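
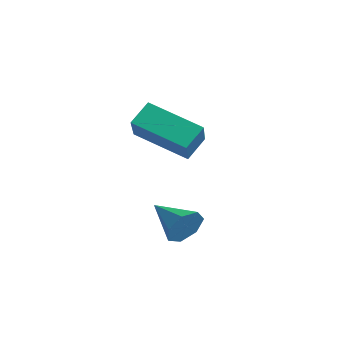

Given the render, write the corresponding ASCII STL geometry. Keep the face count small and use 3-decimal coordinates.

solid 
facet normal 0.922 0.200 -0.332
outer loop
vertex 0.01 0.357 0.249
vertex -0.287 0.659 -0.394
vertex -0.124 1.011 0.27
endloop
endfacet
facet normal -0.065 -0.045 0.997
outer loop
vertex 0.01 0.357 0.249
vertex -0.124 1.011 0.27
vertex -1.753 0.341 0.134
endloop
endfacet
facet normal 0.922 0.200 -0.332
outer loop
vertex -0.124 1.011 0.27
vertex -0.287 0.659 -0.394
vertex -0.381 1.4 -0.208
endloop
endfacet
facet normal -0.322 0.642 0.696
outer loop
vertex -0.124 1.011 0.27
vertex -0.381 1.4 -0.208
vertex -1.753 0.341 0.134
endloop
endfacet
facet normal 0.922 0.200 -0.332
outer loop
vertex -0.381 1.4 -0.208
vertex -0.287 0.659 -0.394
vertex -0.567 1.231 -0.827
endloop
endfacet
facet normal -0.615 0.788 -0.030
outer loop
vertex -0.381 1.4 -0.208
vertex -0.567 1.231 -0.827
vertex -1.753 0.341 0.134
endloop
endfacet
facet normal 0.922 0.199 -0.333
outer loop
vertex -0.567 1.231 -0.827
vertex -0.287 0.659 -0.394
vertex -0.543 0.631 -1.12
endloop
endfacet
facet normal -0.722 0.280 -0.632
outer loop
vertex -0.567 1.231 -0.827
vertex -0.543 0.631 -1.12
vertex -1.753 0.341 0.134
endloop
endfacet
facet normal 0.922 0.200 -0.333
outer loop
vertex -0.543 0.631 -1.12
vertex -0.287 0.659 -0.394
vertex -0.326 0.052 -0.867
endloop
endfacet
facet normal -0.563 -0.499 -0.659
outer loop
vertex -0.543 0.631 -1.12
vertex -0.326 0.052 -0.867
vertex -1.753 0.341 0.134
endloop
endfacet
facet normal 0.922 0.200 -0.332
outer loop
vertex -0.326 0.052 -0.867
vertex -0.287 0.659 -0.394
vertex -0.08 -0.07 -0.258
endloop
endfacet
facet normal -0.257 -0.962 -0.089
outer loop
vertex -0.326 0.052 -0.867
vertex -0.08 -0.07 -0.258
vertex -1.753 0.341 0.134
endloop
endfacet
facet normal 0.922 0.200 -0.332
outer loop
vertex -0.08 -0.07 -0.258
vertex -0.287 0.659 -0.394
vertex 0.01 0.357 0.249
endloop
endfacet
facet normal -0.035 -0.761 0.647
outer loop
vertex -0.08 -0.07 -0.258
vertex 0.01 0.357 0.249
vertex -1.753 0.341 0.134
endloop
endfacet
facet normal -0.722 -0.559 0.407
outer loop
vertex -2.62 -0.029 3.61
vertex -2.785 0.712 4.335
vertex -3.725 0.683 2.63
endloop
endfacet
facet normal 0.157 -0.706 -0.690
outer loop
vertex -2.195 1.868 1.765
vertex -2.62 -0.029 3.61
vertex -3.725 0.683 2.63
endloop
endfacet
facet normal -0.722 -0.559 0.408
outer loop
vertex -3.725 0.683 2.63
vertex -2.785 0.712 4.335
vertex -3.89 1.424 3.354
endloop
endfacet
facet normal -0.674 0.434 -0.598
outer loop
vertex -3.89 1.424 3.354
vertex -2.195 1.868 1.765
vertex -3.725 0.683 2.63
endloop
endfacet
facet normal 0.674 -0.434 0.597
outer loop
vertex -2.62 -0.029 3.61
vertex -1.255 1.897 3.47
vertex -2.785 0.712 4.335
endloop
endfacet
facet normal 0.157 -0.706 -0.690
outer loop
vertex -1.09 1.156 2.746
vertex -2.62 -0.029 3.61
vertex -2.195 1.868 1.765
endloop
endfacet
facet normal 0.674 -0.434 0.598
outer loop
vertex -1.09 1.156 2.746
vertex -1.255 1.897 3.47
vertex -2.62 -0.029 3.61
endloop
endfacet
facet normal -0.157 0.707 0.690
outer loop
vertex -2.785 0.712 4.335
vertex -1.255 1.897 3.47
vertex -3.89 1.424 3.354
endloop
endfacet
facet normal -0.674 0.435 -0.597
outer loop
vertex -2.36 2.609 2.49
vertex -2.195 1.868 1.765
vertex -3.89 1.424 3.354
endloop
endfacet
facet normal -0.157 0.706 0.690
outer loop
vertex -3.89 1.424 3.354
vertex -1.255 1.897 3.47
vertex -2.36 2.609 2.49
endloop
endfacet
facet normal 0.722 0.559 -0.407
outer loop
vertex -2.36 2.609 2.49
vertex -1.09 1.156 2.746
vertex -2.195 1.868 1.765
endloop
endfacet
facet normal 0.722 0.559 -0.408
outer loop
vertex -1.255 1.897 3.47
vertex -1.09 1.156 2.746
vertex -2.36 2.609 2.49
endloop
endfacet

endsolid


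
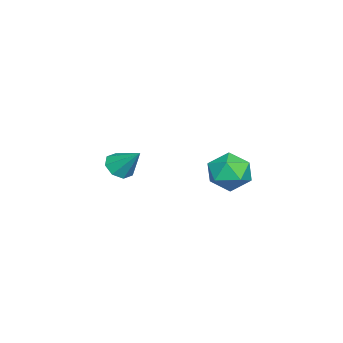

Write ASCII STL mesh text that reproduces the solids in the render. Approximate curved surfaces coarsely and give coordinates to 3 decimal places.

solid 
facet normal 0.099 -0.434 0.895
outer loop
vertex -0.559 1.479 0.746
vertex -1.589 1.334 0.79
vertex -0.978 0.604 0.368
endloop
endfacet
facet normal 0.681 -0.540 0.495
outer loop
vertex -0.559 1.479 0.746
vertex -0.978 0.604 0.368
vertex -0.217 1.084 -0.155
endloop
endfacet
facet normal 0.944 0.098 0.315
outer loop
vertex -0.559 1.479 0.746
vertex -0.217 1.084 -0.155
vertex -0.357 2.111 -0.056
endloop
endfacet
facet normal 0.525 0.600 0.605
outer loop
vertex -0.559 1.479 0.746
vertex -0.357 2.111 -0.056
vertex -1.205 2.265 0.527
endloop
endfacet
facet normal 0.003 0.271 0.963
outer loop
vertex -0.559 1.479 0.746
vertex -1.205 2.265 0.527
vertex -1.589 1.334 0.79
endloop
endfacet
facet normal 0.479 -0.872 -0.103
outer loop
vertex -0.217 1.084 -0.155
vertex -0.978 0.604 0.368
vertex -1.035 0.695 -0.667
endloop
endfacet
facet normal -0.461 -0.701 0.544
outer loop
vertex -0.978 0.604 0.368
vertex -1.589 1.334 0.79
vertex -1.883 0.849 -0.084
endloop
endfacet
facet normal -0.617 0.439 0.653
outer loop
vertex -1.589 1.334 0.79
vertex -1.205 2.265 0.527
vertex -2.023 1.876 0.015
endloop
endfacet
facet normal 0.227 0.971 0.073
outer loop
vertex -1.205 2.265 0.527
vertex -0.357 2.111 -0.056
vertex -1.262 2.356 -0.508
endloop
endfacet
facet normal 0.905 0.161 -0.394
outer loop
vertex -0.357 2.111 -0.056
vertex -0.217 1.084 -0.155
vertex -0.651 1.626 -0.93
endloop
endfacet
facet normal -0.525 -0.600 -0.605
outer loop
vertex -1.681 1.481 -0.886
vertex -1.035 0.695 -0.667
vertex -1.883 0.849 -0.084
endloop
endfacet
facet normal -0.944 -0.098 -0.315
outer loop
vertex -1.681 1.481 -0.886
vertex -1.883 0.849 -0.084
vertex -2.023 1.876 0.015
endloop
endfacet
facet normal -0.681 0.540 -0.495
outer loop
vertex -1.681 1.481 -0.886
vertex -2.023 1.876 0.015
vertex -1.262 2.356 -0.508
endloop
endfacet
facet normal -0.099 0.434 -0.895
outer loop
vertex -1.681 1.481 -0.886
vertex -1.262 2.356 -0.508
vertex -0.651 1.626 -0.93
endloop
endfacet
facet normal -0.003 -0.271 -0.963
outer loop
vertex -1.681 1.481 -0.886
vertex -0.651 1.626 -0.93
vertex -1.035 0.695 -0.667
endloop
endfacet
facet normal -0.227 -0.971 -0.073
outer loop
vertex -1.883 0.849 -0.084
vertex -1.035 0.695 -0.667
vertex -0.978 0.604 0.368
endloop
endfacet
facet normal -0.905 -0.161 0.394
outer loop
vertex -2.023 1.876 0.015
vertex -1.883 0.849 -0.084
vertex -1.589 1.334 0.79
endloop
endfacet
facet normal -0.479 0.872 0.103
outer loop
vertex -1.262 2.356 -0.508
vertex -2.023 1.876 0.015
vertex -1.205 2.265 0.527
endloop
endfacet
facet normal 0.461 0.701 -0.544
outer loop
vertex -0.651 1.626 -0.93
vertex -1.262 2.356 -0.508
vertex -0.357 2.111 -0.056
endloop
endfacet
facet normal 0.617 -0.439 -0.653
outer loop
vertex -1.035 0.695 -0.667
vertex -0.651 1.626 -0.93
vertex -0.217 1.084 -0.155
endloop
endfacet
facet normal -0.275 -0.654 -0.705
outer loop
vertex -3.289 -4.12 -2.054
vertex -4.019 -4.0 -1.88
vertex -3.523 -3.687 -2.364
endloop
endfacet
facet normal 0.910 0.389 -0.143
outer loop
vertex -3.289 -4.12 -2.054
vertex -3.523 -3.687 -2.364
vertex -3.581 -2.96 -0.76
endloop
endfacet
facet normal -0.275 -0.654 -0.705
outer loop
vertex -3.523 -3.687 -2.364
vertex -4.019 -4.0 -1.88
vertex -4.048 -3.437 -2.391
endloop
endfacet
facet normal 0.416 0.834 -0.363
outer loop
vertex -3.523 -3.687 -2.364
vertex -4.048 -3.437 -2.391
vertex -3.581 -2.96 -0.76
endloop
endfacet
facet normal -0.276 -0.654 -0.705
outer loop
vertex -4.048 -3.437 -2.391
vertex -4.019 -4.0 -1.88
vertex -4.556 -3.517 -2.118
endloop
endfacet
facet normal -0.258 0.945 -0.203
outer loop
vertex -4.048 -3.437 -2.391
vertex -4.556 -3.517 -2.118
vertex -3.581 -2.96 -0.76
endloop
endfacet
facet normal -0.275 -0.654 -0.705
outer loop
vertex -4.556 -3.517 -2.118
vertex -4.019 -4.0 -1.88
vertex -4.749 -3.88 -1.706
endloop
endfacet
facet normal -0.714 0.656 0.244
outer loop
vertex -4.556 -3.517 -2.118
vertex -4.749 -3.88 -1.706
vertex -3.581 -2.96 -0.76
endloop
endfacet
facet normal -0.275 -0.653 -0.705
outer loop
vertex -4.749 -3.88 -1.706
vertex -4.019 -4.0 -1.88
vertex -4.515 -4.312 -1.397
endloop
endfacet
facet normal -0.687 0.138 0.714
outer loop
vertex -4.749 -3.88 -1.706
vertex -4.515 -4.312 -1.397
vertex -3.581 -2.96 -0.76
endloop
endfacet
facet normal -0.275 -0.654 -0.705
outer loop
vertex -4.515 -4.312 -1.397
vertex -4.019 -4.0 -1.88
vertex -3.99 -4.562 -1.37
endloop
endfacet
facet normal -0.193 -0.306 0.932
outer loop
vertex -4.515 -4.312 -1.397
vertex -3.99 -4.562 -1.37
vertex -3.581 -2.96 -0.76
endloop
endfacet
facet normal -0.276 -0.654 -0.705
outer loop
vertex -3.99 -4.562 -1.37
vertex -4.019 -4.0 -1.88
vertex -3.482 -4.482 -1.643
endloop
endfacet
facet normal 0.480 -0.417 0.772
outer loop
vertex -3.99 -4.562 -1.37
vertex -3.482 -4.482 -1.643
vertex -3.581 -2.96 -0.76
endloop
endfacet
facet normal -0.275 -0.654 -0.705
outer loop
vertex -3.482 -4.482 -1.643
vertex -4.019 -4.0 -1.88
vertex -3.289 -4.12 -2.054
endloop
endfacet
facet normal 0.936 -0.129 0.327
outer loop
vertex -3.482 -4.482 -1.643
vertex -3.289 -4.12 -2.054
vertex -3.581 -2.96 -0.76
endloop
endfacet

endsolid


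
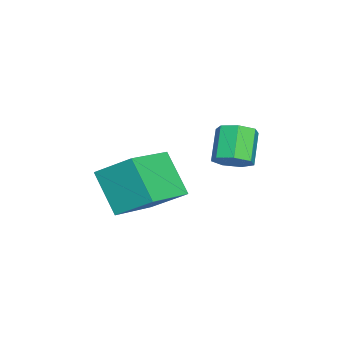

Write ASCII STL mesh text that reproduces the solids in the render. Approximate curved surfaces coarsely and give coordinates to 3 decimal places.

solid 
facet normal -0.893 0.364 -0.264
outer loop
vertex -2.849 -2.222 -0.591
vertex -2.6 -0.996 0.255
vertex -2.105 -1.408 -1.988
endloop
endfacet
facet normal -0.165 -0.811 -0.561
outer loop
vertex -0.3 -2.144 -1.455
vertex -2.849 -2.222 -0.591
vertex -2.105 -1.408 -1.988
endloop
endfacet
facet normal -0.893 0.365 -0.264
outer loop
vertex -2.105 -1.408 -1.988
vertex -2.6 -0.996 0.255
vertex -1.855 -0.183 -1.142
endloop
endfacet
facet normal 0.418 0.457 -0.785
outer loop
vertex -1.855 -0.183 -1.142
vertex -0.3 -2.144 -1.455
vertex -2.105 -1.408 -1.988
endloop
endfacet
facet normal -0.418 -0.457 0.785
outer loop
vertex -2.849 -2.222 -0.591
vertex -0.795 -1.732 0.788
vertex -2.6 -0.996 0.255
endloop
endfacet
facet normal -0.165 -0.812 -0.560
outer loop
vertex -1.045 -2.957 -0.058
vertex -2.849 -2.222 -0.591
vertex -0.3 -2.144 -1.455
endloop
endfacet
facet normal -0.418 -0.457 0.785
outer loop
vertex -1.045 -2.957 -0.058
vertex -0.795 -1.732 0.788
vertex -2.849 -2.222 -0.591
endloop
endfacet
facet normal 0.165 0.811 0.560
outer loop
vertex -2.6 -0.996 0.255
vertex -0.795 -1.732 0.788
vertex -1.855 -0.183 -1.142
endloop
endfacet
facet normal 0.418 0.457 -0.785
outer loop
vertex -0.051 -0.918 -0.609
vertex -0.3 -2.144 -1.455
vertex -1.855 -0.183 -1.142
endloop
endfacet
facet normal 0.165 0.811 0.561
outer loop
vertex -1.855 -0.183 -1.142
vertex -0.795 -1.732 0.788
vertex -0.051 -0.918 -0.609
endloop
endfacet
facet normal 0.893 -0.364 0.264
outer loop
vertex -0.051 -0.918 -0.609
vertex -1.045 -2.957 -0.058
vertex -0.3 -2.144 -1.455
endloop
endfacet
facet normal 0.893 -0.364 0.263
outer loop
vertex -0.795 -1.732 0.788
vertex -1.045 -2.957 -0.058
vertex -0.051 -0.918 -0.609
endloop
endfacet
facet normal 0.669 0.008 -0.743
outer loop
vertex 0.594 1.611 1.825
vertex 0.118 1.505 1.395
vertex 0.351 2.072 1.611
endloop
endfacet
facet normal 0.605 0.575 0.551
outer loop
vertex 0.594 1.611 1.825
vertex 0.351 2.072 1.611
vertex -0.242 1.6 2.754
endloop
endfacet
facet normal 0.606 0.574 0.551
outer loop
vertex -0.242 1.6 2.754
vertex 0.351 2.072 1.611
vertex -0.485 2.062 2.54
endloop
endfacet
facet normal -0.669 -0.007 0.744
outer loop
vertex -0.242 1.6 2.754
vertex -0.485 2.062 2.54
vertex -0.718 1.495 2.325
endloop
endfacet
facet normal 0.668 0.009 -0.744
outer loop
vertex 0.351 2.072 1.611
vertex 0.118 1.505 1.395
vertex -0.068 2.107 1.235
endloop
endfacet
facet normal 0.041 0.998 0.047
outer loop
vertex 0.351 2.072 1.611
vertex -0.068 2.107 1.235
vertex -0.485 2.062 2.54
endloop
endfacet
facet normal 0.041 0.998 0.047
outer loop
vertex -0.485 2.062 2.54
vertex -0.068 2.107 1.235
vertex -0.904 2.097 2.164
endloop
endfacet
facet normal -0.668 -0.007 0.744
outer loop
vertex -0.485 2.062 2.54
vertex -0.904 2.097 2.164
vertex -0.718 1.495 2.325
endloop
endfacet
facet normal 0.669 0.009 -0.743
outer loop
vertex -0.068 2.107 1.235
vertex 0.118 1.505 1.395
vertex -0.347 1.688 0.979
endloop
endfacet
facet normal -0.555 0.670 -0.492
outer loop
vertex -0.068 2.107 1.235
vertex -0.347 1.688 0.979
vertex -0.904 2.097 2.164
endloop
endfacet
facet normal -0.556 0.670 -0.492
outer loop
vertex -0.904 2.097 2.164
vertex -0.347 1.688 0.979
vertex -1.183 1.678 1.909
endloop
endfacet
facet normal -0.668 -0.008 0.744
outer loop
vertex -0.904 2.097 2.164
vertex -1.183 1.678 1.909
vertex -0.718 1.495 2.325
endloop
endfacet
facet normal 0.668 0.008 -0.744
outer loop
vertex -0.347 1.688 0.979
vertex 0.118 1.505 1.395
vertex -0.276 1.132 1.037
endloop
endfacet
facet normal -0.733 -0.163 -0.661
outer loop
vertex -0.347 1.688 0.979
vertex -0.276 1.132 1.037
vertex -1.183 1.678 1.909
endloop
endfacet
facet normal -0.733 -0.164 -0.660
outer loop
vertex -1.183 1.678 1.909
vertex -0.276 1.132 1.037
vertex -1.111 1.122 1.967
endloop
endfacet
facet normal -0.669 -0.009 0.743
outer loop
vertex -1.183 1.678 1.909
vertex -1.111 1.122 1.967
vertex -0.718 1.495 2.325
endloop
endfacet
facet normal 0.669 0.008 -0.744
outer loop
vertex -0.276 1.132 1.037
vertex 0.118 1.505 1.395
vertex 0.092 0.856 1.365
endloop
endfacet
facet normal -0.359 -0.873 -0.332
outer loop
vertex -0.276 1.132 1.037
vertex 0.092 0.856 1.365
vertex -1.111 1.122 1.967
endloop
endfacet
facet normal -0.359 -0.872 -0.333
outer loop
vertex -1.111 1.122 1.967
vertex 0.092 0.856 1.365
vertex -0.744 0.846 2.294
endloop
endfacet
facet normal -0.669 -0.009 0.743
outer loop
vertex -1.111 1.122 1.967
vertex -0.744 0.846 2.294
vertex -0.718 1.495 2.325
endloop
endfacet
facet normal 0.668 0.008 -0.744
outer loop
vertex 0.092 0.856 1.365
vertex 0.118 1.505 1.395
vertex 0.479 1.07 1.715
endloop
endfacet
facet normal 0.287 -0.925 0.248
outer loop
vertex 0.092 0.856 1.365
vertex 0.479 1.07 1.715
vertex -0.744 0.846 2.294
endloop
endfacet
facet normal 0.286 -0.926 0.246
outer loop
vertex -0.744 0.846 2.294
vertex 0.479 1.07 1.715
vertex -0.357 1.059 2.645
endloop
endfacet
facet normal -0.669 -0.009 0.743
outer loop
vertex -0.744 0.846 2.294
vertex -0.357 1.059 2.645
vertex -0.718 1.495 2.325
endloop
endfacet
facet normal 0.669 0.009 -0.743
outer loop
vertex 0.479 1.07 1.715
vertex 0.118 1.505 1.395
vertex 0.594 1.611 1.825
endloop
endfacet
facet normal 0.715 -0.282 0.640
outer loop
vertex 0.479 1.07 1.715
vertex 0.594 1.611 1.825
vertex -0.357 1.059 2.645
endloop
endfacet
facet normal 0.715 -0.281 0.640
outer loop
vertex -0.357 1.059 2.645
vertex 0.594 1.611 1.825
vertex -0.242 1.6 2.754
endloop
endfacet
facet normal -0.669 -0.008 0.744
outer loop
vertex -0.357 1.059 2.645
vertex -0.242 1.6 2.754
vertex -0.718 1.495 2.325
endloop
endfacet

endsolid


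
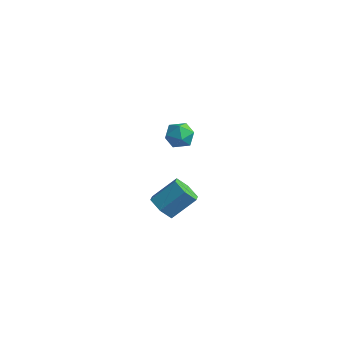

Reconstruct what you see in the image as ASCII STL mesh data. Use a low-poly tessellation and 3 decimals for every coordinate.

solid 
facet normal -0.422 -0.631 -0.651
outer loop
vertex -0.907 0.33 -4.645
vertex -1.32 -0.191 -3.872
vertex -1.83 0.585 -4.293
endloop
endfacet
facet normal -0.055 0.735 -0.676
outer loop
vertex -0.907 0.33 -4.645
vertex -1.83 0.585 -4.293
vertex -0.087 1.553 -3.381
endloop
endfacet
facet normal -0.055 0.735 -0.676
outer loop
vertex -0.087 1.553 -3.381
vertex -1.83 0.585 -4.293
vertex -1.01 1.808 -3.029
endloop
endfacet
facet normal 0.423 0.630 0.651
outer loop
vertex -0.087 1.553 -3.381
vertex -1.01 1.808 -3.029
vertex -0.5 1.031 -2.608
endloop
endfacet
facet normal -0.422 -0.631 -0.651
outer loop
vertex -1.83 0.585 -4.293
vertex -1.32 -0.191 -3.872
vertex -2.243 0.064 -3.52
endloop
endfacet
facet normal -0.811 0.584 -0.039
outer loop
vertex -1.83 0.585 -4.293
vertex -2.243 0.064 -3.52
vertex -1.01 1.808 -3.029
endloop
endfacet
facet normal -0.811 0.584 -0.039
outer loop
vertex -1.01 1.808 -3.029
vertex -2.243 0.064 -3.52
vertex -1.423 1.286 -2.256
endloop
endfacet
facet normal 0.423 0.630 0.651
outer loop
vertex -1.01 1.808 -3.029
vertex -1.423 1.286 -2.256
vertex -0.5 1.031 -2.608
endloop
endfacet
facet normal -0.423 -0.630 -0.651
outer loop
vertex -2.243 0.064 -3.52
vertex -1.32 -0.191 -3.872
vertex -1.733 -0.713 -3.099
endloop
endfacet
facet normal -0.756 -0.151 0.637
outer loop
vertex -2.243 0.064 -3.52
vertex -1.733 -0.713 -3.099
vertex -1.423 1.286 -2.256
endloop
endfacet
facet normal -0.756 -0.151 0.637
outer loop
vertex -1.423 1.286 -2.256
vertex -1.733 -0.713 -3.099
vertex -0.913 0.51 -1.835
endloop
endfacet
facet normal 0.422 0.631 0.651
outer loop
vertex -1.423 1.286 -2.256
vertex -0.913 0.51 -1.835
vertex -0.5 1.031 -2.608
endloop
endfacet
facet normal -0.423 -0.630 -0.651
outer loop
vertex -1.733 -0.713 -3.099
vertex -1.32 -0.191 -3.872
vertex -0.81 -0.968 -3.451
endloop
endfacet
facet normal 0.055 -0.735 0.676
outer loop
vertex -1.733 -0.713 -3.099
vertex -0.81 -0.968 -3.451
vertex -0.913 0.51 -1.835
endloop
endfacet
facet normal 0.055 -0.735 0.676
outer loop
vertex -0.913 0.51 -1.835
vertex -0.81 -0.968 -3.451
vertex 0.01 0.255 -2.187
endloop
endfacet
facet normal 0.422 0.631 0.651
outer loop
vertex -0.913 0.51 -1.835
vertex 0.01 0.255 -2.187
vertex -0.5 1.031 -2.608
endloop
endfacet
facet normal -0.423 -0.630 -0.651
outer loop
vertex -0.81 -0.968 -3.451
vertex -1.32 -0.191 -3.872
vertex -0.397 -0.446 -4.224
endloop
endfacet
facet normal 0.811 -0.584 0.039
outer loop
vertex -0.81 -0.968 -3.451
vertex -0.397 -0.446 -4.224
vertex 0.01 0.255 -2.187
endloop
endfacet
facet normal 0.811 -0.584 0.039
outer loop
vertex 0.01 0.255 -2.187
vertex -0.397 -0.446 -4.224
vertex 0.423 0.776 -2.96
endloop
endfacet
facet normal 0.422 0.631 0.651
outer loop
vertex 0.01 0.255 -2.187
vertex 0.423 0.776 -2.96
vertex -0.5 1.031 -2.608
endloop
endfacet
facet normal -0.422 -0.631 -0.651
outer loop
vertex -0.397 -0.446 -4.224
vertex -1.32 -0.191 -3.872
vertex -0.907 0.33 -4.645
endloop
endfacet
facet normal 0.756 0.151 -0.637
outer loop
vertex -0.397 -0.446 -4.224
vertex -0.907 0.33 -4.645
vertex 0.423 0.776 -2.96
endloop
endfacet
facet normal 0.756 0.151 -0.637
outer loop
vertex 0.423 0.776 -2.96
vertex -0.907 0.33 -4.645
vertex -0.087 1.553 -3.381
endloop
endfacet
facet normal 0.423 0.630 0.651
outer loop
vertex 0.423 0.776 -2.96
vertex -0.087 1.553 -3.381
vertex -0.5 1.031 -2.608
endloop
endfacet
facet normal -0.206 0.978 0.005
outer loop
vertex 1.113 -0.446 3.565
vertex 0.19 -0.641 3.638
vertex 0.715 -0.534 4.419
endloop
endfacet
facet normal 0.435 0.852 0.291
outer loop
vertex 1.113 -0.446 3.565
vertex 0.715 -0.534 4.419
vertex 1.566 -0.912 4.252
endloop
endfacet
facet normal 0.832 0.518 -0.198
outer loop
vertex 1.113 -0.446 3.565
vertex 1.566 -0.912 4.252
vertex 1.568 -1.252 3.369
endloop
endfacet
facet normal 0.436 0.438 -0.786
outer loop
vertex 1.113 -0.446 3.565
vertex 1.568 -1.252 3.369
vertex 0.717 -1.084 2.99
endloop
endfacet
facet normal -0.205 0.722 -0.660
outer loop
vertex 1.113 -0.446 3.565
vertex 0.717 -1.084 2.99
vertex 0.19 -0.641 3.638
endloop
endfacet
facet normal 0.347 0.408 0.844
outer loop
vertex 1.566 -0.912 4.252
vertex 0.715 -0.534 4.419
vertex 0.923 -1.396 4.75
endloop
endfacet
facet normal -0.691 0.614 0.381
outer loop
vertex 0.715 -0.534 4.419
vertex 0.19 -0.641 3.638
vertex 0.072 -1.228 4.371
endloop
endfacet
facet normal -0.689 0.199 -0.697
outer loop
vertex 0.19 -0.641 3.638
vertex 0.717 -1.084 2.99
vertex 0.074 -1.568 3.488
endloop
endfacet
facet normal 0.349 -0.261 -0.900
outer loop
vertex 0.717 -1.084 2.99
vertex 1.568 -1.252 3.369
vertex 0.925 -1.946 3.321
endloop
endfacet
facet normal 0.990 -0.132 0.053
outer loop
vertex 1.568 -1.252 3.369
vertex 1.566 -0.912 4.252
vertex 1.45 -1.839 4.102
endloop
endfacet
facet normal -0.436 -0.438 0.786
outer loop
vertex 0.527 -2.034 4.175
vertex 0.923 -1.396 4.75
vertex 0.072 -1.228 4.371
endloop
endfacet
facet normal -0.832 -0.518 0.198
outer loop
vertex 0.527 -2.034 4.175
vertex 0.072 -1.228 4.371
vertex 0.074 -1.568 3.488
endloop
endfacet
facet normal -0.435 -0.852 -0.291
outer loop
vertex 0.527 -2.034 4.175
vertex 0.074 -1.568 3.488
vertex 0.925 -1.946 3.321
endloop
endfacet
facet normal 0.206 -0.978 -0.005
outer loop
vertex 0.527 -2.034 4.175
vertex 0.925 -1.946 3.321
vertex 1.45 -1.839 4.102
endloop
endfacet
facet normal 0.205 -0.722 0.660
outer loop
vertex 0.527 -2.034 4.175
vertex 1.45 -1.839 4.102
vertex 0.923 -1.396 4.75
endloop
endfacet
facet normal -0.349 0.261 0.900
outer loop
vertex 0.072 -1.228 4.371
vertex 0.923 -1.396 4.75
vertex 0.715 -0.534 4.419
endloop
endfacet
facet normal -0.990 0.132 -0.053
outer loop
vertex 0.074 -1.568 3.488
vertex 0.072 -1.228 4.371
vertex 0.19 -0.641 3.638
endloop
endfacet
facet normal -0.347 -0.408 -0.844
outer loop
vertex 0.925 -1.946 3.321
vertex 0.074 -1.568 3.488
vertex 0.717 -1.084 2.99
endloop
endfacet
facet normal 0.691 -0.614 -0.381
outer loop
vertex 1.45 -1.839 4.102
vertex 0.925 -1.946 3.321
vertex 1.568 -1.252 3.369
endloop
endfacet
facet normal 0.689 -0.199 0.697
outer loop
vertex 0.923 -1.396 4.75
vertex 1.45 -1.839 4.102
vertex 1.566 -0.912 4.252
endloop
endfacet

endsolid


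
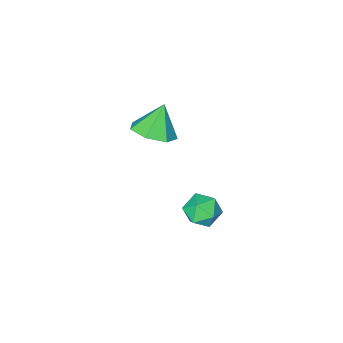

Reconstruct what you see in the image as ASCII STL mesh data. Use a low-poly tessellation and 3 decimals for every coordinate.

solid 
facet normal 0.478 0.121 -0.870
outer loop
vertex 3.364 -1.986 1.769
vertex 2.631 -1.654 1.412
vertex 3.28 -1.229 1.828
endloop
endfacet
facet normal 0.483 -0.015 0.876
outer loop
vertex 3.364 -1.986 1.769
vertex 3.28 -1.229 1.828
vertex 2.029 -1.806 2.508
endloop
endfacet
facet normal 0.479 0.120 -0.870
outer loop
vertex 3.28 -1.229 1.828
vertex 2.631 -1.654 1.412
vertex 2.708 -0.792 1.573
endloop
endfacet
facet normal 0.132 0.623 0.771
outer loop
vertex 3.28 -1.229 1.828
vertex 2.708 -0.792 1.573
vertex 2.029 -1.806 2.508
endloop
endfacet
facet normal 0.479 0.120 -0.870
outer loop
vertex 2.708 -0.792 1.573
vertex 2.631 -1.654 1.412
vertex 2.078 -1.005 1.197
endloop
endfacet
facet normal -0.510 0.742 0.434
outer loop
vertex 2.708 -0.792 1.573
vertex 2.078 -1.005 1.197
vertex 2.029 -1.806 2.508
endloop
endfacet
facet normal 0.479 0.120 -0.870
outer loop
vertex 2.078 -1.005 1.197
vertex 2.631 -1.654 1.412
vertex 1.865 -1.706 0.983
endloop
endfacet
facet normal -0.959 0.255 0.120
outer loop
vertex 2.078 -1.005 1.197
vertex 1.865 -1.706 0.983
vertex 2.029 -1.806 2.508
endloop
endfacet
facet normal 0.479 0.120 -0.870
outer loop
vertex 1.865 -1.706 0.983
vertex 2.631 -1.654 1.412
vertex 2.229 -2.368 1.092
endloop
endfacet
facet normal -0.879 -0.473 0.064
outer loop
vertex 1.865 -1.706 0.983
vertex 2.229 -2.368 1.092
vertex 2.029 -1.806 2.508
endloop
endfacet
facet normal 0.479 0.120 -0.870
outer loop
vertex 2.229 -2.368 1.092
vertex 2.631 -1.654 1.412
vertex 2.896 -2.493 1.442
endloop
endfacet
facet normal -0.329 -0.893 0.308
outer loop
vertex 2.229 -2.368 1.092
vertex 2.896 -2.493 1.442
vertex 2.029 -1.806 2.508
endloop
endfacet
facet normal 0.478 0.120 -0.870
outer loop
vertex 2.896 -2.493 1.442
vertex 2.631 -1.654 1.412
vertex 3.364 -1.986 1.769
endloop
endfacet
facet normal 0.278 -0.689 0.670
outer loop
vertex 2.896 -2.493 1.442
vertex 3.364 -1.986 1.769
vertex 2.029 -1.806 2.508
endloop
endfacet
facet normal -0.241 0.940 -0.241
outer loop
vertex 1.692 0.319 -3.206
vertex 1.03 0.247 -2.823
vertex 1.658 0.501 -2.461
endloop
endfacet
facet normal 0.468 0.863 -0.190
outer loop
vertex 1.692 0.319 -3.206
vertex 1.658 0.501 -2.461
vertex 2.262 0.114 -2.734
endloop
endfacet
facet normal 0.669 0.358 -0.652
outer loop
vertex 1.692 0.319 -3.206
vertex 2.262 0.114 -2.734
vertex 2.008 -0.378 -3.265
endloop
endfacet
facet normal 0.085 0.122 -0.989
outer loop
vertex 1.692 0.319 -3.206
vertex 2.008 -0.378 -3.265
vertex 1.247 -0.296 -3.32
endloop
endfacet
facet normal -0.478 0.482 -0.735
outer loop
vertex 1.692 0.319 -3.206
vertex 1.247 -0.296 -3.32
vertex 1.03 0.247 -2.823
endloop
endfacet
facet normal 0.617 0.632 0.469
outer loop
vertex 2.262 0.114 -2.734
vertex 1.658 0.501 -2.461
vertex 1.953 -0.084 -2.06
endloop
endfacet
facet normal -0.529 0.756 0.387
outer loop
vertex 1.658 0.501 -2.461
vertex 1.03 0.247 -2.823
vertex 1.192 -0.002 -2.115
endloop
endfacet
facet normal -0.911 0.014 -0.413
outer loop
vertex 1.03 0.247 -2.823
vertex 1.247 -0.296 -3.32
vertex 0.938 -0.494 -2.646
endloop
endfacet
facet normal -0.001 -0.566 -0.824
outer loop
vertex 1.247 -0.296 -3.32
vertex 2.008 -0.378 -3.265
vertex 1.542 -0.881 -2.919
endloop
endfacet
facet normal 0.942 -0.184 -0.280
outer loop
vertex 2.008 -0.378 -3.265
vertex 2.262 0.114 -2.734
vertex 2.17 -0.627 -2.557
endloop
endfacet
facet normal -0.085 -0.122 0.989
outer loop
vertex 1.508 -0.699 -2.174
vertex 1.953 -0.084 -2.06
vertex 1.192 -0.002 -2.115
endloop
endfacet
facet normal -0.669 -0.358 0.652
outer loop
vertex 1.508 -0.699 -2.174
vertex 1.192 -0.002 -2.115
vertex 0.938 -0.494 -2.646
endloop
endfacet
facet normal -0.468 -0.863 0.190
outer loop
vertex 1.508 -0.699 -2.174
vertex 0.938 -0.494 -2.646
vertex 1.542 -0.881 -2.919
endloop
endfacet
facet normal 0.241 -0.940 0.241
outer loop
vertex 1.508 -0.699 -2.174
vertex 1.542 -0.881 -2.919
vertex 2.17 -0.627 -2.557
endloop
endfacet
facet normal 0.478 -0.482 0.735
outer loop
vertex 1.508 -0.699 -2.174
vertex 2.17 -0.627 -2.557
vertex 1.953 -0.084 -2.06
endloop
endfacet
facet normal 0.001 0.566 0.824
outer loop
vertex 1.192 -0.002 -2.115
vertex 1.953 -0.084 -2.06
vertex 1.658 0.501 -2.461
endloop
endfacet
facet normal -0.942 0.184 0.280
outer loop
vertex 0.938 -0.494 -2.646
vertex 1.192 -0.002 -2.115
vertex 1.03 0.247 -2.823
endloop
endfacet
facet normal -0.617 -0.632 -0.469
outer loop
vertex 1.542 -0.881 -2.919
vertex 0.938 -0.494 -2.646
vertex 1.247 -0.296 -3.32
endloop
endfacet
facet normal 0.529 -0.756 -0.387
outer loop
vertex 2.17 -0.627 -2.557
vertex 1.542 -0.881 -2.919
vertex 2.008 -0.378 -3.265
endloop
endfacet
facet normal 0.911 -0.014 0.413
outer loop
vertex 1.953 -0.084 -2.06
vertex 2.17 -0.627 -2.557
vertex 2.262 0.114 -2.734
endloop
endfacet

endsolid


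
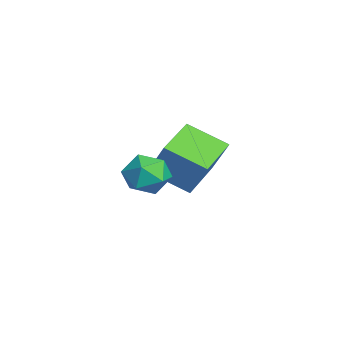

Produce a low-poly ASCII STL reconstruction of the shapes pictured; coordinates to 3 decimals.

solid 
facet normal -0.854 0.495 0.160
outer loop
vertex -3.43 2.035 3.475
vertex -2.799 3.364 2.729
vertex -3.96 1.548 2.159
endloop
endfacet
facet normal -0.383 -0.806 0.452
outer loop
vertex -2.321 0.596 1.851
vertex -3.43 2.035 3.475
vertex -3.96 1.548 2.159
endloop
endfacet
facet normal -0.854 0.495 0.160
outer loop
vertex -3.96 1.548 2.159
vertex -2.799 3.364 2.729
vertex -3.329 2.877 1.413
endloop
endfacet
facet normal -0.353 -0.325 -0.877
outer loop
vertex -3.329 2.877 1.413
vertex -2.321 0.596 1.851
vertex -3.96 1.548 2.159
endloop
endfacet
facet normal 0.353 0.325 0.877
outer loop
vertex -3.43 2.035 3.475
vertex -1.16 2.412 2.421
vertex -2.799 3.364 2.729
endloop
endfacet
facet normal -0.383 -0.806 0.452
outer loop
vertex -1.791 1.083 3.167
vertex -3.43 2.035 3.475
vertex -2.321 0.596 1.851
endloop
endfacet
facet normal 0.353 0.325 0.877
outer loop
vertex -1.791 1.083 3.167
vertex -1.16 2.412 2.421
vertex -3.43 2.035 3.475
endloop
endfacet
facet normal 0.383 0.806 -0.452
outer loop
vertex -2.799 3.364 2.729
vertex -1.16 2.412 2.421
vertex -3.329 2.877 1.413
endloop
endfacet
facet normal -0.353 -0.325 -0.877
outer loop
vertex -1.69 1.925 1.105
vertex -2.321 0.596 1.851
vertex -3.329 2.877 1.413
endloop
endfacet
facet normal 0.383 0.806 -0.452
outer loop
vertex -3.329 2.877 1.413
vertex -1.16 2.412 2.421
vertex -1.69 1.925 1.105
endloop
endfacet
facet normal 0.854 -0.495 -0.160
outer loop
vertex -1.69 1.925 1.105
vertex -1.791 1.083 3.167
vertex -2.321 0.596 1.851
endloop
endfacet
facet normal 0.854 -0.495 -0.160
outer loop
vertex -1.16 2.412 2.421
vertex -1.791 1.083 3.167
vertex -1.69 1.925 1.105
endloop
endfacet
facet normal -0.440 0.352 0.826
outer loop
vertex 0.797 0.791 3.854
vertex 0.023 0.668 3.494
vertex 0.388 0.038 3.957
endloop
endfacet
facet normal 0.180 0.037 0.983
outer loop
vertex 0.797 0.791 3.854
vertex 0.388 0.038 3.957
vertex 1.236 0.051 3.801
endloop
endfacet
facet normal 0.695 0.368 0.617
outer loop
vertex 0.797 0.791 3.854
vertex 1.236 0.051 3.801
vertex 1.395 0.688 3.242
endloop
endfacet
facet normal 0.393 0.889 0.234
outer loop
vertex 0.797 0.791 3.854
vertex 1.395 0.688 3.242
vertex 0.646 1.069 3.052
endloop
endfacet
facet normal -0.309 0.879 0.363
outer loop
vertex 0.797 0.791 3.854
vertex 0.646 1.069 3.052
vertex 0.023 0.668 3.494
endloop
endfacet
facet normal 0.149 -0.640 0.754
outer loop
vertex 1.236 0.051 3.801
vertex 0.388 0.038 3.957
vertex 0.734 -0.529 3.408
endloop
endfacet
facet normal -0.857 -0.129 0.500
outer loop
vertex 0.388 0.038 3.957
vertex 0.023 0.668 3.494
vertex -0.015 -0.148 3.218
endloop
endfacet
facet normal -0.643 0.725 -0.248
outer loop
vertex 0.023 0.668 3.494
vertex 0.646 1.069 3.052
vertex 0.144 0.489 2.659
endloop
endfacet
facet normal 0.493 0.742 -0.455
outer loop
vertex 0.646 1.069 3.052
vertex 1.395 0.688 3.242
vertex 0.992 0.502 2.503
endloop
endfacet
facet normal 0.981 -0.101 0.164
outer loop
vertex 1.395 0.688 3.242
vertex 1.236 0.051 3.801
vertex 1.357 -0.128 2.966
endloop
endfacet
facet normal -0.393 -0.889 -0.234
outer loop
vertex 0.583 -0.251 2.606
vertex 0.734 -0.529 3.408
vertex -0.015 -0.148 3.218
endloop
endfacet
facet normal -0.695 -0.368 -0.617
outer loop
vertex 0.583 -0.251 2.606
vertex -0.015 -0.148 3.218
vertex 0.144 0.489 2.659
endloop
endfacet
facet normal -0.180 -0.037 -0.983
outer loop
vertex 0.583 -0.251 2.606
vertex 0.144 0.489 2.659
vertex 0.992 0.502 2.503
endloop
endfacet
facet normal 0.440 -0.352 -0.826
outer loop
vertex 0.583 -0.251 2.606
vertex 0.992 0.502 2.503
vertex 1.357 -0.128 2.966
endloop
endfacet
facet normal 0.309 -0.879 -0.363
outer loop
vertex 0.583 -0.251 2.606
vertex 1.357 -0.128 2.966
vertex 0.734 -0.529 3.408
endloop
endfacet
facet normal -0.493 -0.742 0.455
outer loop
vertex -0.015 -0.148 3.218
vertex 0.734 -0.529 3.408
vertex 0.388 0.038 3.957
endloop
endfacet
facet normal -0.981 0.101 -0.164
outer loop
vertex 0.144 0.489 2.659
vertex -0.015 -0.148 3.218
vertex 0.023 0.668 3.494
endloop
endfacet
facet normal -0.149 0.640 -0.754
outer loop
vertex 0.992 0.502 2.503
vertex 0.144 0.489 2.659
vertex 0.646 1.069 3.052
endloop
endfacet
facet normal 0.857 0.129 -0.500
outer loop
vertex 1.357 -0.128 2.966
vertex 0.992 0.502 2.503
vertex 1.395 0.688 3.242
endloop
endfacet
facet normal 0.643 -0.725 0.248
outer loop
vertex 0.734 -0.529 3.408
vertex 1.357 -0.128 2.966
vertex 1.236 0.051 3.801
endloop
endfacet

endsolid


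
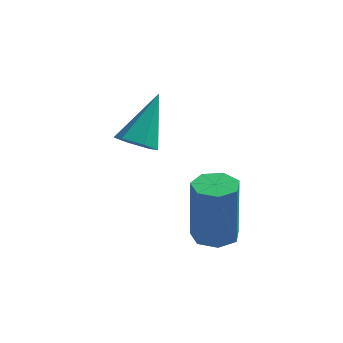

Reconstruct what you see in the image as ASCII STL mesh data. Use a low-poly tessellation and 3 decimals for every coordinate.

solid 
facet normal -0.214 -0.648 -0.731
outer loop
vertex -2.026 1.807 0.969
vertex -2.362 2.26 0.666
vertex -1.737 2.19 0.545
endloop
endfacet
facet normal 0.891 -0.259 0.373
outer loop
vertex -2.026 1.807 0.969
vertex -1.737 2.19 0.545
vertex -1.978 3.42 1.974
endloop
endfacet
facet normal -0.214 -0.648 -0.731
outer loop
vertex -1.737 2.19 0.545
vertex -2.362 2.26 0.666
vertex -2.073 2.643 0.242
endloop
endfacet
facet normal 0.850 0.461 -0.254
outer loop
vertex -1.737 2.19 0.545
vertex -2.073 2.643 0.242
vertex -1.978 3.42 1.974
endloop
endfacet
facet normal -0.214 -0.648 -0.731
outer loop
vertex -2.073 2.643 0.242
vertex -2.362 2.26 0.666
vertex -2.698 2.713 0.363
endloop
endfacet
facet normal 0.023 0.912 -0.410
outer loop
vertex -2.073 2.643 0.242
vertex -2.698 2.713 0.363
vertex -1.978 3.42 1.974
endloop
endfacet
facet normal -0.214 -0.648 -0.731
outer loop
vertex -2.698 2.713 0.363
vertex -2.362 2.26 0.666
vertex -2.986 2.33 0.787
endloop
endfacet
facet normal -0.765 0.642 0.060
outer loop
vertex -2.698 2.713 0.363
vertex -2.986 2.33 0.787
vertex -1.978 3.42 1.974
endloop
endfacet
facet normal -0.214 -0.648 -0.731
outer loop
vertex -2.986 2.33 0.787
vertex -2.362 2.26 0.666
vertex -2.651 1.877 1.09
endloop
endfacet
facet normal -0.724 -0.077 0.685
outer loop
vertex -2.986 2.33 0.787
vertex -2.651 1.877 1.09
vertex -1.978 3.42 1.974
endloop
endfacet
facet normal -0.214 -0.648 -0.731
outer loop
vertex -2.651 1.877 1.09
vertex -2.362 2.26 0.666
vertex -2.026 1.807 0.969
endloop
endfacet
facet normal 0.104 -0.528 0.843
outer loop
vertex -2.651 1.877 1.09
vertex -2.026 1.807 0.969
vertex -1.978 3.42 1.974
endloop
endfacet
facet normal 0.000 0.009 -1.000
outer loop
vertex 0.909 -0.568 -0.692
vertex 0.31 -0.341 -0.69
vertex 0.861 -0.015 -0.687
endloop
endfacet
facet normal 0.996 0.086 0.001
outer loop
vertex 0.909 -0.568 -0.692
vertex 0.861 -0.015 -0.687
vertex 0.908 -0.587 1.268
endloop
endfacet
facet normal 0.996 0.086 0.001
outer loop
vertex 0.908 -0.587 1.268
vertex 0.861 -0.015 -0.687
vertex 0.86 -0.033 1.273
endloop
endfacet
facet normal -0.000 -0.009 1.000
outer loop
vertex 0.908 -0.587 1.268
vertex 0.86 -0.033 1.273
vertex 0.31 -0.359 1.27
endloop
endfacet
facet normal -0.000 0.009 -1.000
outer loop
vertex 0.861 -0.015 -0.687
vertex 0.31 -0.341 -0.69
vertex 0.399 0.293 -0.684
endloop
endfacet
facet normal 0.555 0.832 0.008
outer loop
vertex 0.861 -0.015 -0.687
vertex 0.399 0.293 -0.684
vertex 0.86 -0.033 1.273
endloop
endfacet
facet normal 0.555 0.832 0.008
outer loop
vertex 0.86 -0.033 1.273
vertex 0.399 0.293 -0.684
vertex 0.398 0.275 1.276
endloop
endfacet
facet normal 0.000 -0.009 1.000
outer loop
vertex 0.86 -0.033 1.273
vertex 0.398 0.275 1.276
vertex 0.31 -0.359 1.27
endloop
endfacet
facet normal 0.001 0.009 -1.000
outer loop
vertex 0.399 0.293 -0.684
vertex 0.31 -0.341 -0.69
vertex -0.13 0.124 -0.686
endloop
endfacet
facet normal -0.304 0.953 0.009
outer loop
vertex 0.399 0.293 -0.684
vertex -0.13 0.124 -0.686
vertex 0.398 0.275 1.276
endloop
endfacet
facet normal -0.306 0.952 0.009
outer loop
vertex 0.398 0.275 1.276
vertex -0.13 0.124 -0.686
vertex -0.131 0.105 1.274
endloop
endfacet
facet normal -0.001 -0.009 1.000
outer loop
vertex 0.398 0.275 1.276
vertex -0.131 0.105 1.274
vertex 0.31 -0.359 1.27
endloop
endfacet
facet normal 0.001 0.009 -1.000
outer loop
vertex -0.13 0.124 -0.686
vertex 0.31 -0.341 -0.69
vertex -0.327 -0.396 -0.691
endloop
endfacet
facet normal -0.935 0.354 0.003
outer loop
vertex -0.13 0.124 -0.686
vertex -0.327 -0.396 -0.691
vertex -0.131 0.105 1.274
endloop
endfacet
facet normal -0.935 0.355 0.003
outer loop
vertex -0.131 0.105 1.274
vertex -0.327 -0.396 -0.691
vertex -0.328 -0.414 1.269
endloop
endfacet
facet normal -0.001 -0.009 1.000
outer loop
vertex -0.131 0.105 1.274
vertex -0.328 -0.414 1.269
vertex 0.31 -0.359 1.27
endloop
endfacet
facet normal 0.001 0.009 -1.000
outer loop
vertex -0.327 -0.396 -0.691
vertex 0.31 -0.341 -0.69
vertex -0.044 -0.873 -0.695
endloop
endfacet
facet normal -0.860 -0.510 -0.005
outer loop
vertex -0.327 -0.396 -0.691
vertex -0.044 -0.873 -0.695
vertex -0.328 -0.414 1.269
endloop
endfacet
facet normal -0.861 -0.509 -0.005
outer loop
vertex -0.328 -0.414 1.269
vertex -0.044 -0.873 -0.695
vertex -0.045 -0.892 1.265
endloop
endfacet
facet normal -0.001 -0.009 1.000
outer loop
vertex -0.328 -0.414 1.269
vertex -0.045 -0.892 1.265
vertex 0.31 -0.359 1.27
endloop
endfacet
facet normal -0.000 0.010 -1.000
outer loop
vertex -0.044 -0.873 -0.695
vertex 0.31 -0.341 -0.69
vertex 0.506 -0.95 -0.696
endloop
endfacet
facet normal -0.139 -0.990 -0.010
outer loop
vertex -0.044 -0.873 -0.695
vertex 0.506 -0.95 -0.696
vertex -0.045 -0.892 1.265
endloop
endfacet
facet normal -0.139 -0.990 -0.010
outer loop
vertex -0.045 -0.892 1.265
vertex 0.506 -0.95 -0.696
vertex 0.505 -0.969 1.264
endloop
endfacet
facet normal 0.000 -0.010 1.000
outer loop
vertex -0.045 -0.892 1.265
vertex 0.505 -0.969 1.264
vertex 0.31 -0.359 1.27
endloop
endfacet
facet normal 0.000 0.010 -1.000
outer loop
vertex 0.506 -0.95 -0.696
vertex 0.31 -0.341 -0.69
vertex 0.909 -0.568 -0.692
endloop
endfacet
facet normal 0.688 -0.726 -0.007
outer loop
vertex 0.506 -0.95 -0.696
vertex 0.909 -0.568 -0.692
vertex 0.505 -0.969 1.264
endloop
endfacet
facet normal 0.688 -0.726 -0.007
outer loop
vertex 0.505 -0.969 1.264
vertex 0.909 -0.568 -0.692
vertex 0.908 -0.587 1.268
endloop
endfacet
facet normal -0.000 -0.010 1.000
outer loop
vertex 0.505 -0.969 1.264
vertex 0.908 -0.587 1.268
vertex 0.31 -0.359 1.27
endloop
endfacet

endsolid


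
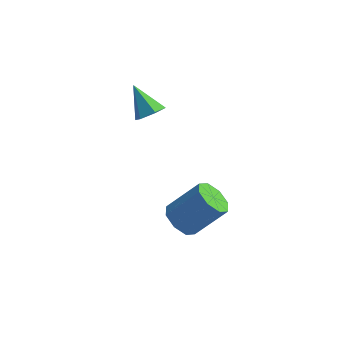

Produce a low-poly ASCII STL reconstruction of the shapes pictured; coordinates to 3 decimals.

solid 
facet normal -0.627 -0.305 -0.717
outer loop
vertex 2.368 -0.865 -2.721
vertex 1.814 -0.043 -2.586
vertex 2.593 -0.283 -3.165
endloop
endfacet
facet normal 0.722 -0.574 -0.387
outer loop
vertex 2.368 -0.865 -2.721
vertex 2.593 -0.283 -3.165
vertex 3.74 -0.198 -1.15
endloop
endfacet
facet normal 0.722 -0.574 -0.387
outer loop
vertex 3.74 -0.198 -1.15
vertex 2.593 -0.283 -3.165
vertex 3.965 0.384 -1.593
endloop
endfacet
facet normal 0.627 0.304 0.718
outer loop
vertex 3.74 -0.198 -1.15
vertex 3.965 0.384 -1.593
vertex 3.186 0.623 -1.014
endloop
endfacet
facet normal -0.627 -0.304 -0.717
outer loop
vertex 2.593 -0.283 -3.165
vertex 1.814 -0.043 -2.586
vertex 2.362 0.439 -3.269
endloop
endfacet
facet normal 0.719 0.132 -0.683
outer loop
vertex 2.593 -0.283 -3.165
vertex 2.362 0.439 -3.269
vertex 3.965 0.384 -1.593
endloop
endfacet
facet normal 0.719 0.131 -0.683
outer loop
vertex 3.965 0.384 -1.593
vertex 2.362 0.439 -3.269
vertex 3.734 1.106 -1.698
endloop
endfacet
facet normal 0.627 0.305 0.717
outer loop
vertex 3.965 0.384 -1.593
vertex 3.734 1.106 -1.698
vertex 3.186 0.623 -1.014
endloop
endfacet
facet normal -0.626 -0.305 -0.718
outer loop
vertex 2.362 0.439 -3.269
vertex 1.814 -0.043 -2.586
vertex 1.809 0.879 -2.973
endloop
endfacet
facet normal 0.294 0.760 -0.580
outer loop
vertex 2.362 0.439 -3.269
vertex 1.809 0.879 -2.973
vertex 3.734 1.106 -1.698
endloop
endfacet
facet normal 0.294 0.761 -0.579
outer loop
vertex 3.734 1.106 -1.698
vertex 1.809 0.879 -2.973
vertex 3.181 1.545 -1.402
endloop
endfacet
facet normal 0.626 0.305 0.717
outer loop
vertex 3.734 1.106 -1.698
vertex 3.181 1.545 -1.402
vertex 3.186 0.623 -1.014
endloop
endfacet
facet normal -0.627 -0.304 -0.717
outer loop
vertex 1.809 0.879 -2.973
vertex 1.814 -0.043 -2.586
vertex 1.26 0.778 -2.45
endloop
endfacet
facet normal -0.303 0.943 -0.136
outer loop
vertex 1.809 0.879 -2.973
vertex 1.26 0.778 -2.45
vertex 3.181 1.545 -1.402
endloop
endfacet
facet normal -0.302 0.943 -0.137
outer loop
vertex 3.181 1.545 -1.402
vertex 1.26 0.778 -2.45
vertex 2.632 1.445 -0.879
endloop
endfacet
facet normal 0.627 0.305 0.717
outer loop
vertex 3.181 1.545 -1.402
vertex 2.632 1.445 -0.879
vertex 3.186 0.623 -1.014
endloop
endfacet
facet normal -0.627 -0.304 -0.718
outer loop
vertex 1.26 0.778 -2.45
vertex 1.814 -0.043 -2.586
vertex 1.035 0.196 -2.007
endloop
endfacet
facet normal -0.722 0.574 0.387
outer loop
vertex 1.26 0.778 -2.45
vertex 1.035 0.196 -2.007
vertex 2.632 1.445 -0.879
endloop
endfacet
facet normal -0.722 0.574 0.387
outer loop
vertex 2.632 1.445 -0.879
vertex 1.035 0.196 -2.007
vertex 2.407 0.863 -0.435
endloop
endfacet
facet normal 0.627 0.305 0.717
outer loop
vertex 2.632 1.445 -0.879
vertex 2.407 0.863 -0.435
vertex 3.186 0.623 -1.014
endloop
endfacet
facet normal -0.627 -0.305 -0.717
outer loop
vertex 1.035 0.196 -2.007
vertex 1.814 -0.043 -2.586
vertex 1.266 -0.526 -1.902
endloop
endfacet
facet normal -0.719 -0.131 0.683
outer loop
vertex 1.035 0.196 -2.007
vertex 1.266 -0.526 -1.902
vertex 2.407 0.863 -0.435
endloop
endfacet
facet normal -0.718 -0.131 0.683
outer loop
vertex 2.407 0.863 -0.435
vertex 1.266 -0.526 -1.902
vertex 2.638 0.141 -0.331
endloop
endfacet
facet normal 0.627 0.304 0.717
outer loop
vertex 2.407 0.863 -0.435
vertex 2.638 0.141 -0.331
vertex 3.186 0.623 -1.014
endloop
endfacet
facet normal -0.626 -0.305 -0.717
outer loop
vertex 1.266 -0.526 -1.902
vertex 1.814 -0.043 -2.586
vertex 1.819 -0.965 -2.198
endloop
endfacet
facet normal -0.294 -0.760 0.579
outer loop
vertex 1.266 -0.526 -1.902
vertex 1.819 -0.965 -2.198
vertex 2.638 0.141 -0.331
endloop
endfacet
facet normal -0.295 -0.760 0.579
outer loop
vertex 2.638 0.141 -0.331
vertex 1.819 -0.965 -2.198
vertex 3.191 -0.299 -0.627
endloop
endfacet
facet normal 0.626 0.305 0.718
outer loop
vertex 2.638 0.141 -0.331
vertex 3.191 -0.299 -0.627
vertex 3.186 0.623 -1.014
endloop
endfacet
facet normal -0.627 -0.305 -0.717
outer loop
vertex 1.819 -0.965 -2.198
vertex 1.814 -0.043 -2.586
vertex 2.368 -0.865 -2.721
endloop
endfacet
facet normal 0.302 -0.944 0.136
outer loop
vertex 1.819 -0.965 -2.198
vertex 2.368 -0.865 -2.721
vertex 3.191 -0.299 -0.627
endloop
endfacet
facet normal 0.303 -0.943 0.136
outer loop
vertex 3.191 -0.299 -0.627
vertex 2.368 -0.865 -2.721
vertex 3.74 -0.198 -1.15
endloop
endfacet
facet normal 0.627 0.304 0.717
outer loop
vertex 3.191 -0.299 -0.627
vertex 3.74 -0.198 -1.15
vertex 3.186 0.623 -1.014
endloop
endfacet
facet normal 0.600 -0.367 -0.711
outer loop
vertex 0.125 1.362 3.707
vertex -0.269 1.775 3.161
vertex 0.356 2.095 3.524
endloop
endfacet
facet normal 0.478 0.068 0.876
outer loop
vertex 0.125 1.362 3.707
vertex 0.356 2.095 3.524
vertex -1.331 2.425 4.419
endloop
endfacet
facet normal 0.600 -0.367 -0.711
outer loop
vertex 0.356 2.095 3.524
vertex -0.269 1.775 3.161
vertex -0.038 2.508 2.978
endloop
endfacet
facet normal 0.367 0.850 0.378
outer loop
vertex 0.356 2.095 3.524
vertex -0.038 2.508 2.978
vertex -1.331 2.425 4.419
endloop
endfacet
facet normal 0.601 -0.367 -0.710
outer loop
vertex -0.038 2.508 2.978
vertex -0.269 1.775 3.161
vertex -0.662 2.189 2.615
endloop
endfacet
facet normal -0.327 0.914 -0.241
outer loop
vertex -0.038 2.508 2.978
vertex -0.662 2.189 2.615
vertex -1.331 2.425 4.419
endloop
endfacet
facet normal 0.601 -0.367 -0.710
outer loop
vertex -0.662 2.189 2.615
vertex -0.269 1.775 3.161
vertex -0.893 1.456 2.798
endloop
endfacet
facet normal -0.911 0.196 -0.363
outer loop
vertex -0.662 2.189 2.615
vertex -0.893 1.456 2.798
vertex -1.331 2.425 4.419
endloop
endfacet
facet normal 0.601 -0.367 -0.710
outer loop
vertex -0.893 1.456 2.798
vertex -0.269 1.775 3.161
vertex -0.5 1.043 3.344
endloop
endfacet
facet normal -0.800 -0.585 0.133
outer loop
vertex -0.893 1.456 2.798
vertex -0.5 1.043 3.344
vertex -1.331 2.425 4.419
endloop
endfacet
facet normal 0.600 -0.367 -0.711
outer loop
vertex -0.5 1.043 3.344
vertex -0.269 1.775 3.161
vertex 0.125 1.362 3.707
endloop
endfacet
facet normal -0.106 -0.649 0.753
outer loop
vertex -0.5 1.043 3.344
vertex 0.125 1.362 3.707
vertex -1.331 2.425 4.419
endloop
endfacet

endsolid


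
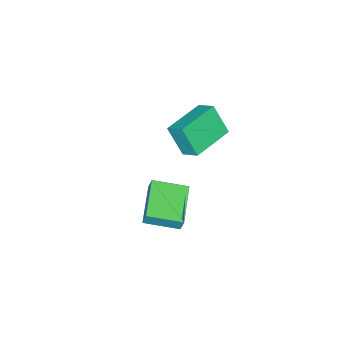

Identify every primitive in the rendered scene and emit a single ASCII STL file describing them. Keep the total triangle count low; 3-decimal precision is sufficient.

solid 
facet normal -0.996 0.080 0.040
outer loop
vertex 0.003 -0.701 2.24
vertex 0.091 0.131 2.769
vertex 0.017 0.13 0.932
endloop
endfacet
facet normal -0.089 -0.840 -0.535
outer loop
vertex 2.029 -0.031 0.851
vertex 0.003 -0.701 2.24
vertex 0.017 0.13 0.932
endloop
endfacet
facet normal -0.996 0.080 0.040
outer loop
vertex 0.017 0.13 0.932
vertex 0.091 0.131 2.769
vertex 0.105 0.962 1.461
endloop
endfacet
facet normal 0.009 0.536 -0.844
outer loop
vertex 0.105 0.962 1.461
vertex 2.029 -0.031 0.851
vertex 0.017 0.13 0.932
endloop
endfacet
facet normal -0.009 -0.536 0.844
outer loop
vertex 0.003 -0.701 2.24
vertex 2.103 -0.03 2.688
vertex 0.091 0.131 2.769
endloop
endfacet
facet normal -0.089 -0.840 -0.535
outer loop
vertex 2.015 -0.862 2.159
vertex 0.003 -0.701 2.24
vertex 2.029 -0.031 0.851
endloop
endfacet
facet normal -0.009 -0.536 0.844
outer loop
vertex 2.015 -0.862 2.159
vertex 2.103 -0.03 2.688
vertex 0.003 -0.701 2.24
endloop
endfacet
facet normal 0.089 0.840 0.535
outer loop
vertex 0.091 0.131 2.769
vertex 2.103 -0.03 2.688
vertex 0.105 0.962 1.461
endloop
endfacet
facet normal 0.009 0.536 -0.844
outer loop
vertex 2.117 0.801 1.38
vertex 2.029 -0.031 0.851
vertex 0.105 0.962 1.461
endloop
endfacet
facet normal 0.089 0.840 0.535
outer loop
vertex 0.105 0.962 1.461
vertex 2.103 -0.03 2.688
vertex 2.117 0.801 1.38
endloop
endfacet
facet normal 0.996 -0.080 -0.040
outer loop
vertex 2.117 0.801 1.38
vertex 2.015 -0.862 2.159
vertex 2.029 -0.031 0.851
endloop
endfacet
facet normal 0.996 -0.080 -0.040
outer loop
vertex 2.103 -0.03 2.688
vertex 2.015 -0.862 2.159
vertex 2.117 0.801 1.38
endloop
endfacet
facet normal -0.838 -0.487 0.246
outer loop
vertex 1.616 -2.025 -2.8
vertex 0.708 -0.65 -3.175
vertex 1.542 -2.283 -3.564
endloop
endfacet
facet normal 0.538 -0.813 0.223
outer loop
vertex 3.252 -1.29 -4.065
vertex 1.616 -2.025 -2.8
vertex 1.542 -2.283 -3.564
endloop
endfacet
facet normal -0.838 -0.487 0.246
outer loop
vertex 1.542 -2.283 -3.564
vertex 0.708 -0.65 -3.175
vertex 0.634 -0.908 -3.939
endloop
endfacet
facet normal -0.092 -0.318 -0.944
outer loop
vertex 0.634 -0.908 -3.939
vertex 3.252 -1.29 -4.065
vertex 1.542 -2.283 -3.564
endloop
endfacet
facet normal 0.092 0.318 0.944
outer loop
vertex 1.616 -2.025 -2.8
vertex 2.418 0.343 -3.676
vertex 0.708 -0.65 -3.175
endloop
endfacet
facet normal 0.538 -0.813 0.223
outer loop
vertex 3.326 -1.032 -3.301
vertex 1.616 -2.025 -2.8
vertex 3.252 -1.29 -4.065
endloop
endfacet
facet normal 0.092 0.318 0.944
outer loop
vertex 3.326 -1.032 -3.301
vertex 2.418 0.343 -3.676
vertex 1.616 -2.025 -2.8
endloop
endfacet
facet normal -0.538 0.813 -0.223
outer loop
vertex 0.708 -0.65 -3.175
vertex 2.418 0.343 -3.676
vertex 0.634 -0.908 -3.939
endloop
endfacet
facet normal -0.092 -0.318 -0.944
outer loop
vertex 2.344 0.085 -4.44
vertex 3.252 -1.29 -4.065
vertex 0.634 -0.908 -3.939
endloop
endfacet
facet normal -0.538 0.813 -0.223
outer loop
vertex 0.634 -0.908 -3.939
vertex 2.418 0.343 -3.676
vertex 2.344 0.085 -4.44
endloop
endfacet
facet normal 0.838 0.487 -0.246
outer loop
vertex 2.344 0.085 -4.44
vertex 3.326 -1.032 -3.301
vertex 3.252 -1.29 -4.065
endloop
endfacet
facet normal 0.838 0.487 -0.246
outer loop
vertex 2.418 0.343 -3.676
vertex 3.326 -1.032 -3.301
vertex 2.344 0.085 -4.44
endloop
endfacet

endsolid


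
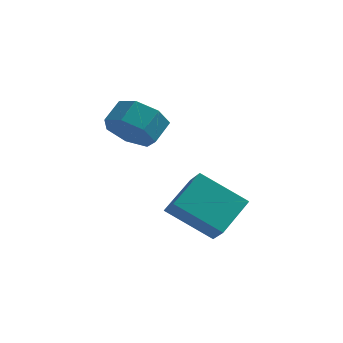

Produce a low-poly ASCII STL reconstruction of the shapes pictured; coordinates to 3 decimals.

solid 
facet normal -0.315 -0.752 -0.579
outer loop
vertex -0.867 -3.226 2.0
vertex -1.86 -3.016 2.267
vertex -1.303 -2.631 1.465
endloop
endfacet
facet normal 0.820 0.092 -0.566
outer loop
vertex -0.867 -3.226 2.0
vertex -1.303 -2.631 1.465
vertex -0.527 -2.413 2.625
endloop
endfacet
facet normal 0.820 0.092 -0.566
outer loop
vertex -0.527 -2.413 2.625
vertex -1.303 -2.631 1.465
vertex -0.963 -1.819 2.09
endloop
endfacet
facet normal 0.315 0.752 0.579
outer loop
vertex -0.527 -2.413 2.625
vertex -0.963 -1.819 2.09
vertex -1.52 -2.204 2.893
endloop
endfacet
facet normal -0.314 -0.752 -0.579
outer loop
vertex -1.303 -2.631 1.465
vertex -1.86 -3.016 2.267
vertex -2.159 -2.327 1.534
endloop
endfacet
facet normal 0.136 0.568 -0.812
outer loop
vertex -1.303 -2.631 1.465
vertex -2.159 -2.327 1.534
vertex -0.963 -1.819 2.09
endloop
endfacet
facet normal 0.137 0.567 -0.812
outer loop
vertex -0.963 -1.819 2.09
vertex -2.159 -2.327 1.534
vertex -1.819 -1.514 2.159
endloop
endfacet
facet normal 0.315 0.752 0.579
outer loop
vertex -0.963 -1.819 2.09
vertex -1.819 -1.514 2.159
vertex -1.52 -2.204 2.893
endloop
endfacet
facet normal -0.315 -0.752 -0.579
outer loop
vertex -2.159 -2.327 1.534
vertex -1.86 -3.016 2.267
vertex -2.79 -2.541 2.156
endloop
endfacet
facet normal -0.649 0.615 -0.447
outer loop
vertex -2.159 -2.327 1.534
vertex -2.79 -2.541 2.156
vertex -1.819 -1.514 2.159
endloop
endfacet
facet normal -0.650 0.616 -0.446
outer loop
vertex -1.819 -1.514 2.159
vertex -2.79 -2.541 2.156
vertex -2.45 -1.729 2.781
endloop
endfacet
facet normal 0.314 0.752 0.579
outer loop
vertex -1.819 -1.514 2.159
vertex -2.45 -1.729 2.781
vertex -1.52 -2.204 2.893
endloop
endfacet
facet normal -0.315 -0.752 -0.578
outer loop
vertex -2.79 -2.541 2.156
vertex -1.86 -3.016 2.267
vertex -2.72 -3.113 2.862
endloop
endfacet
facet normal -0.946 0.200 0.255
outer loop
vertex -2.79 -2.541 2.156
vertex -2.72 -3.113 2.862
vertex -2.45 -1.729 2.781
endloop
endfacet
facet normal -0.946 0.200 0.255
outer loop
vertex -2.45 -1.729 2.781
vertex -2.72 -3.113 2.862
vertex -2.38 -2.301 3.487
endloop
endfacet
facet normal 0.315 0.753 0.579
outer loop
vertex -2.45 -1.729 2.781
vertex -2.38 -2.301 3.487
vertex -1.52 -2.204 2.893
endloop
endfacet
facet normal -0.315 -0.752 -0.578
outer loop
vertex -2.72 -3.113 2.862
vertex -1.86 -3.016 2.267
vertex -2.003 -3.612 3.12
endloop
endfacet
facet normal -0.530 -0.366 0.765
outer loop
vertex -2.72 -3.113 2.862
vertex -2.003 -3.612 3.12
vertex -2.38 -2.301 3.487
endloop
endfacet
facet normal -0.530 -0.366 0.765
outer loop
vertex -2.38 -2.301 3.487
vertex -2.003 -3.612 3.12
vertex -1.663 -2.8 3.745
endloop
endfacet
facet normal 0.315 0.752 0.579
outer loop
vertex -2.38 -2.301 3.487
vertex -1.663 -2.8 3.745
vertex -1.52 -2.204 2.893
endloop
endfacet
facet normal -0.315 -0.752 -0.579
outer loop
vertex -2.003 -3.612 3.12
vertex -1.86 -3.016 2.267
vertex -1.178 -3.662 2.736
endloop
endfacet
facet normal 0.285 -0.657 0.698
outer loop
vertex -2.003 -3.612 3.12
vertex -1.178 -3.662 2.736
vertex -1.663 -2.8 3.745
endloop
endfacet
facet normal 0.285 -0.657 0.698
outer loop
vertex -1.663 -2.8 3.745
vertex -1.178 -3.662 2.736
vertex -0.838 -2.85 3.361
endloop
endfacet
facet normal 0.315 0.752 0.579
outer loop
vertex -1.663 -2.8 3.745
vertex -0.838 -2.85 3.361
vertex -1.52 -2.204 2.893
endloop
endfacet
facet normal -0.315 -0.752 -0.579
outer loop
vertex -1.178 -3.662 2.736
vertex -1.86 -3.016 2.267
vertex -0.867 -3.226 2.0
endloop
endfacet
facet normal 0.885 -0.452 0.106
outer loop
vertex -1.178 -3.662 2.736
vertex -0.867 -3.226 2.0
vertex -0.838 -2.85 3.361
endloop
endfacet
facet normal 0.886 -0.452 0.106
outer loop
vertex -0.838 -2.85 3.361
vertex -0.867 -3.226 2.0
vertex -0.527 -2.413 2.625
endloop
endfacet
facet normal 0.315 0.752 0.579
outer loop
vertex -0.838 -2.85 3.361
vertex -0.527 -2.413 2.625
vertex -1.52 -2.204 2.893
endloop
endfacet
facet normal -0.823 0.013 0.568
outer loop
vertex 0.093 -4.804 -0.213
vertex 0.743 -3.394 0.698
vertex -0.376 -4.14 -0.908
endloop
endfacet
facet normal -0.361 -0.784 -0.506
outer loop
vertex 1.377 -4.166 -2.118
vertex 0.093 -4.804 -0.213
vertex -0.376 -4.14 -0.908
endloop
endfacet
facet normal -0.823 0.013 0.568
outer loop
vertex -0.376 -4.14 -0.908
vertex 0.743 -3.394 0.698
vertex 0.274 -2.729 0.003
endloop
endfacet
facet normal -0.439 0.621 -0.649
outer loop
vertex 0.274 -2.729 0.003
vertex 1.377 -4.166 -2.118
vertex -0.376 -4.14 -0.908
endloop
endfacet
facet normal 0.439 -0.622 0.649
outer loop
vertex 0.093 -4.804 -0.213
vertex 2.496 -3.42 -0.512
vertex 0.743 -3.394 0.698
endloop
endfacet
facet normal -0.361 -0.783 -0.506
outer loop
vertex 1.846 -4.831 -1.423
vertex 0.093 -4.804 -0.213
vertex 1.377 -4.166 -2.118
endloop
endfacet
facet normal 0.439 -0.621 0.649
outer loop
vertex 1.846 -4.831 -1.423
vertex 2.496 -3.42 -0.512
vertex 0.093 -4.804 -0.213
endloop
endfacet
facet normal 0.361 0.783 0.506
outer loop
vertex 0.743 -3.394 0.698
vertex 2.496 -3.42 -0.512
vertex 0.274 -2.729 0.003
endloop
endfacet
facet normal -0.438 0.622 -0.649
outer loop
vertex 2.027 -2.756 -1.207
vertex 1.377 -4.166 -2.118
vertex 0.274 -2.729 0.003
endloop
endfacet
facet normal 0.361 0.784 0.505
outer loop
vertex 0.274 -2.729 0.003
vertex 2.496 -3.42 -0.512
vertex 2.027 -2.756 -1.207
endloop
endfacet
facet normal 0.823 -0.013 -0.568
outer loop
vertex 2.027 -2.756 -1.207
vertex 1.846 -4.831 -1.423
vertex 1.377 -4.166 -2.118
endloop
endfacet
facet normal 0.823 -0.013 -0.568
outer loop
vertex 2.496 -3.42 -0.512
vertex 1.846 -4.831 -1.423
vertex 2.027 -2.756 -1.207
endloop
endfacet

endsolid


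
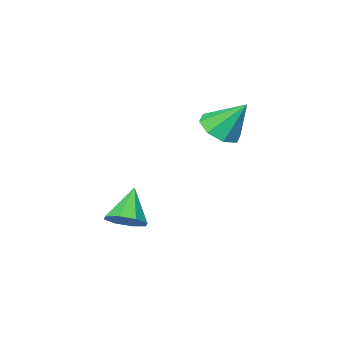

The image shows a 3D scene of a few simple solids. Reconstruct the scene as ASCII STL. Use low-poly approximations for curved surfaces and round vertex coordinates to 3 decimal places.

solid 
facet normal 0.283 -0.539 -0.793
outer loop
vertex 1.168 -1.611 3.086
vertex 0.21 -1.975 2.992
vertex 0.719 -1.161 2.62
endloop
endfacet
facet normal 0.565 0.794 0.223
outer loop
vertex 1.168 -1.611 3.086
vertex 0.719 -1.161 2.62
vertex -0.33 -0.945 4.508
endloop
endfacet
facet normal 0.283 -0.539 -0.793
outer loop
vertex 0.719 -1.161 2.62
vertex 0.21 -1.975 2.992
vertex -0.029 -1.188 2.372
endloop
endfacet
facet normal 0.002 0.994 -0.113
outer loop
vertex 0.719 -1.161 2.62
vertex -0.029 -1.188 2.372
vertex -0.33 -0.945 4.508
endloop
endfacet
facet normal 0.282 -0.540 -0.793
outer loop
vertex -0.029 -1.188 2.372
vertex 0.21 -1.975 2.992
vertex -0.637 -1.676 2.488
endloop
endfacet
facet normal -0.636 0.751 -0.175
outer loop
vertex -0.029 -1.188 2.372
vertex -0.637 -1.676 2.488
vertex -0.33 -0.945 4.508
endloop
endfacet
facet normal 0.282 -0.539 -0.793
outer loop
vertex -0.637 -1.676 2.488
vertex 0.21 -1.975 2.992
vertex -0.749 -2.339 2.899
endloop
endfacet
facet normal -0.975 0.210 0.072
outer loop
vertex -0.637 -1.676 2.488
vertex -0.749 -2.339 2.899
vertex -0.33 -0.945 4.508
endloop
endfacet
facet normal 0.282 -0.539 -0.794
outer loop
vertex -0.749 -2.339 2.899
vertex 0.21 -1.975 2.992
vertex -0.3 -2.789 3.364
endloop
endfacet
facet normal -0.816 -0.314 0.485
outer loop
vertex -0.749 -2.339 2.899
vertex -0.3 -2.789 3.364
vertex -0.33 -0.945 4.508
endloop
endfacet
facet normal 0.282 -0.539 -0.793
outer loop
vertex -0.3 -2.789 3.364
vertex 0.21 -1.975 2.992
vertex 0.448 -2.762 3.612
endloop
endfacet
facet normal -0.253 -0.513 0.820
outer loop
vertex -0.3 -2.789 3.364
vertex 0.448 -2.762 3.612
vertex -0.33 -0.945 4.508
endloop
endfacet
facet normal 0.283 -0.539 -0.793
outer loop
vertex 0.448 -2.762 3.612
vertex 0.21 -1.975 2.992
vertex 1.056 -2.274 3.497
endloop
endfacet
facet normal 0.384 -0.271 0.883
outer loop
vertex 0.448 -2.762 3.612
vertex 1.056 -2.274 3.497
vertex -0.33 -0.945 4.508
endloop
endfacet
facet normal 0.283 -0.539 -0.793
outer loop
vertex 1.056 -2.274 3.497
vertex 0.21 -1.975 2.992
vertex 1.168 -1.611 3.086
endloop
endfacet
facet normal 0.723 0.271 0.635
outer loop
vertex 1.056 -2.274 3.497
vertex 1.168 -1.611 3.086
vertex -0.33 -0.945 4.508
endloop
endfacet
facet normal 0.533 0.361 -0.765
outer loop
vertex 4.696 -2.92 -1.07
vertex 4.071 -3.278 -1.674
vertex 4.165 -2.459 -1.222
endloop
endfacet
facet normal 0.147 0.458 0.877
outer loop
vertex 4.696 -2.92 -1.07
vertex 4.165 -2.459 -1.222
vertex 3.089 -3.942 -0.266
endloop
endfacet
facet normal 0.533 0.361 -0.765
outer loop
vertex 4.165 -2.459 -1.222
vertex 4.071 -3.278 -1.674
vertex 3.579 -2.478 -1.639
endloop
endfacet
facet normal -0.435 0.689 0.580
outer loop
vertex 4.165 -2.459 -1.222
vertex 3.579 -2.478 -1.639
vertex 3.089 -3.942 -0.266
endloop
endfacet
facet normal 0.533 0.361 -0.765
outer loop
vertex 3.579 -2.478 -1.639
vertex 4.071 -3.278 -1.674
vertex 3.281 -2.965 -2.077
endloop
endfacet
facet normal -0.895 0.426 0.135
outer loop
vertex 3.579 -2.478 -1.639
vertex 3.281 -2.965 -2.077
vertex 3.089 -3.942 -0.266
endloop
endfacet
facet normal 0.533 0.360 -0.765
outer loop
vertex 3.281 -2.965 -2.077
vertex 4.071 -3.278 -1.674
vertex 3.446 -3.636 -2.278
endloop
endfacet
facet normal -0.964 -0.178 -0.198
outer loop
vertex 3.281 -2.965 -2.077
vertex 3.446 -3.636 -2.278
vertex 3.089 -3.942 -0.266
endloop
endfacet
facet normal 0.533 0.361 -0.765
outer loop
vertex 3.446 -3.636 -2.278
vertex 4.071 -3.278 -1.674
vertex 3.976 -4.097 -2.126
endloop
endfacet
facet normal -0.602 -0.766 -0.223
outer loop
vertex 3.446 -3.636 -2.278
vertex 3.976 -4.097 -2.126
vertex 3.089 -3.942 -0.266
endloop
endfacet
facet normal 0.533 0.360 -0.765
outer loop
vertex 3.976 -4.097 -2.126
vertex 4.071 -3.278 -1.674
vertex 4.562 -4.079 -1.709
endloop
endfacet
facet normal -0.021 -0.997 0.073
outer loop
vertex 3.976 -4.097 -2.126
vertex 4.562 -4.079 -1.709
vertex 3.089 -3.942 -0.266
endloop
endfacet
facet normal 0.534 0.361 -0.765
outer loop
vertex 4.562 -4.079 -1.709
vertex 4.071 -3.278 -1.674
vertex 4.86 -3.591 -1.271
endloop
endfacet
facet normal 0.440 -0.734 0.518
outer loop
vertex 4.562 -4.079 -1.709
vertex 4.86 -3.591 -1.271
vertex 3.089 -3.942 -0.266
endloop
endfacet
facet normal 0.534 0.360 -0.765
outer loop
vertex 4.86 -3.591 -1.271
vertex 4.071 -3.278 -1.674
vertex 4.696 -2.92 -1.07
endloop
endfacet
facet normal 0.509 -0.131 0.851
outer loop
vertex 4.86 -3.591 -1.271
vertex 4.696 -2.92 -1.07
vertex 3.089 -3.942 -0.266
endloop
endfacet

endsolid


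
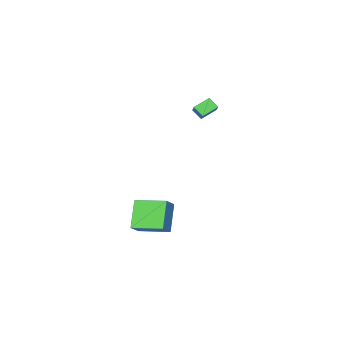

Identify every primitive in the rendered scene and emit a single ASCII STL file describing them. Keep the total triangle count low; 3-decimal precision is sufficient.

solid 
facet normal -0.885 0.136 0.446
outer loop
vertex -2.897 1.696 4.836
vertex -3.077 2.32 4.288
vertex -3.37 0.938 4.128
endloop
endfacet
facet normal 0.211 -0.734 0.645
outer loop
vertex -2.343 0.78 3.612
vertex -2.897 1.696 4.836
vertex -3.37 0.938 4.128
endloop
endfacet
facet normal -0.885 0.136 0.444
outer loop
vertex -3.37 0.938 4.128
vertex -3.077 2.32 4.288
vertex -3.549 1.562 3.58
endloop
endfacet
facet normal -0.415 -0.665 -0.622
outer loop
vertex -3.549 1.562 3.58
vertex -2.343 0.78 3.612
vertex -3.37 0.938 4.128
endloop
endfacet
facet normal 0.414 0.665 0.621
outer loop
vertex -2.897 1.696 4.836
vertex -2.05 2.162 3.772
vertex -3.077 2.32 4.288
endloop
endfacet
facet normal 0.211 -0.734 0.645
outer loop
vertex -1.871 1.538 4.32
vertex -2.897 1.696 4.836
vertex -2.343 0.78 3.612
endloop
endfacet
facet normal 0.415 0.665 0.621
outer loop
vertex -1.871 1.538 4.32
vertex -2.05 2.162 3.772
vertex -2.897 1.696 4.836
endloop
endfacet
facet normal -0.211 0.734 -0.645
outer loop
vertex -3.077 2.32 4.288
vertex -2.05 2.162 3.772
vertex -3.549 1.562 3.58
endloop
endfacet
facet normal -0.415 -0.665 -0.621
outer loop
vertex -2.523 1.404 3.064
vertex -2.343 0.78 3.612
vertex -3.549 1.562 3.58
endloop
endfacet
facet normal -0.211 0.734 -0.645
outer loop
vertex -3.549 1.562 3.58
vertex -2.05 2.162 3.772
vertex -2.523 1.404 3.064
endloop
endfacet
facet normal 0.885 -0.136 -0.445
outer loop
vertex -2.523 1.404 3.064
vertex -1.871 1.538 4.32
vertex -2.343 0.78 3.612
endloop
endfacet
facet normal 0.885 -0.137 -0.445
outer loop
vertex -2.05 2.162 3.772
vertex -1.871 1.538 4.32
vertex -2.523 1.404 3.064
endloop
endfacet
facet normal -0.542 0.823 0.168
outer loop
vertex 0.795 2.41 -2.366
vertex 1.784 3.378 -3.919
vertex -0.057 2.01 -3.158
endloop
endfacet
facet normal -0.476 -0.465 0.747
outer loop
vertex 1.056 0.322 -3.501
vertex 0.795 2.41 -2.366
vertex -0.057 2.01 -3.158
endloop
endfacet
facet normal -0.543 0.823 0.167
outer loop
vertex -0.057 2.01 -3.158
vertex 1.784 3.378 -3.919
vertex 0.933 2.977 -4.711
endloop
endfacet
facet normal -0.692 -0.326 -0.644
outer loop
vertex 0.933 2.977 -4.711
vertex 1.056 0.322 -3.501
vertex -0.057 2.01 -3.158
endloop
endfacet
facet normal 0.692 0.326 0.644
outer loop
vertex 0.795 2.41 -2.366
vertex 2.897 1.69 -4.262
vertex 1.784 3.378 -3.919
endloop
endfacet
facet normal -0.476 -0.465 0.747
outer loop
vertex 1.907 0.723 -2.709
vertex 0.795 2.41 -2.366
vertex 1.056 0.322 -3.501
endloop
endfacet
facet normal 0.692 0.325 0.644
outer loop
vertex 1.907 0.723 -2.709
vertex 2.897 1.69 -4.262
vertex 0.795 2.41 -2.366
endloop
endfacet
facet normal 0.476 0.465 -0.747
outer loop
vertex 1.784 3.378 -3.919
vertex 2.897 1.69 -4.262
vertex 0.933 2.977 -4.711
endloop
endfacet
facet normal -0.692 -0.326 -0.644
outer loop
vertex 2.045 1.29 -5.054
vertex 1.056 0.322 -3.501
vertex 0.933 2.977 -4.711
endloop
endfacet
facet normal 0.476 0.465 -0.747
outer loop
vertex 0.933 2.977 -4.711
vertex 2.897 1.69 -4.262
vertex 2.045 1.29 -5.054
endloop
endfacet
facet normal 0.543 -0.823 -0.167
outer loop
vertex 2.045 1.29 -5.054
vertex 1.907 0.723 -2.709
vertex 1.056 0.322 -3.501
endloop
endfacet
facet normal 0.542 -0.824 -0.167
outer loop
vertex 2.897 1.69 -4.262
vertex 1.907 0.723 -2.709
vertex 2.045 1.29 -5.054
endloop
endfacet

endsolid


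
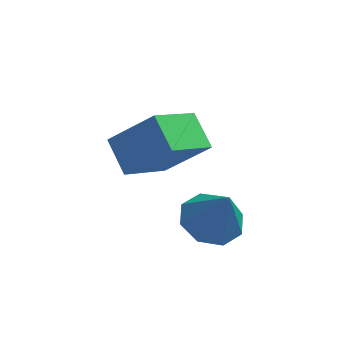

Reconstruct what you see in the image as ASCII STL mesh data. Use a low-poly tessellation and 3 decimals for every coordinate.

solid 
facet normal -0.442 0.717 0.539
outer loop
vertex -5.079 0.527 4.066
vertex -3.731 0.389 5.355
vertex -4.064 1.843 3.146
endloop
endfacet
facet normal -0.721 0.074 -0.689
outer loop
vertex -3.489 0.911 2.445
vertex -5.079 0.527 4.066
vertex -4.064 1.843 3.146
endloop
endfacet
facet normal -0.441 0.718 0.539
outer loop
vertex -4.064 1.843 3.146
vertex -3.731 0.389 5.355
vertex -2.716 1.705 4.434
endloop
endfacet
facet normal 0.534 0.693 -0.484
outer loop
vertex -2.716 1.705 4.434
vertex -3.489 0.911 2.445
vertex -4.064 1.843 3.146
endloop
endfacet
facet normal -0.534 -0.693 0.484
outer loop
vertex -5.079 0.527 4.066
vertex -3.156 -0.543 4.654
vertex -3.731 0.389 5.355
endloop
endfacet
facet normal -0.721 0.073 -0.689
outer loop
vertex -4.504 -0.405 3.366
vertex -5.079 0.527 4.066
vertex -3.489 0.911 2.445
endloop
endfacet
facet normal -0.534 -0.693 0.484
outer loop
vertex -4.504 -0.405 3.366
vertex -3.156 -0.543 4.654
vertex -5.079 0.527 4.066
endloop
endfacet
facet normal 0.721 -0.074 0.689
outer loop
vertex -3.731 0.389 5.355
vertex -3.156 -0.543 4.654
vertex -2.716 1.705 4.434
endloop
endfacet
facet normal 0.534 0.693 -0.484
outer loop
vertex -2.141 0.773 3.734
vertex -3.489 0.911 2.445
vertex -2.716 1.705 4.434
endloop
endfacet
facet normal 0.720 -0.074 0.690
outer loop
vertex -2.716 1.705 4.434
vertex -3.156 -0.543 4.654
vertex -2.141 0.773 3.734
endloop
endfacet
facet normal 0.442 -0.718 -0.539
outer loop
vertex -2.141 0.773 3.734
vertex -4.504 -0.405 3.366
vertex -3.489 0.911 2.445
endloop
endfacet
facet normal 0.442 -0.717 -0.539
outer loop
vertex -3.156 -0.543 4.654
vertex -4.504 -0.405 3.366
vertex -2.141 0.773 3.734
endloop
endfacet
facet normal -0.315 0.281 -0.906
outer loop
vertex -1.192 -0.088 0.596
vertex -2.08 0.161 0.982
vertex -1.215 0.64 0.83
endloop
endfacet
facet normal 0.982 -0.030 0.189
outer loop
vertex -1.192 -0.088 0.596
vertex -1.215 0.64 0.83
vertex -1.56 -0.301 2.478
endloop
endfacet
facet normal -0.315 0.281 -0.907
outer loop
vertex -1.215 0.64 0.83
vertex -2.08 0.161 0.982
vertex -1.745 1.088 1.153
endloop
endfacet
facet normal 0.720 0.527 0.451
outer loop
vertex -1.215 0.64 0.83
vertex -1.745 1.088 1.153
vertex -1.56 -0.301 2.478
endloop
endfacet
facet normal -0.314 0.281 -0.907
outer loop
vertex -1.745 1.088 1.153
vertex -2.08 0.161 0.982
vertex -2.471 0.993 1.375
endloop
endfacet
facet normal 0.126 0.693 0.709
outer loop
vertex -1.745 1.088 1.153
vertex -2.471 0.993 1.375
vertex -1.56 -0.301 2.478
endloop
endfacet
facet normal -0.315 0.280 -0.907
outer loop
vertex -2.471 0.993 1.375
vertex -2.08 0.161 0.982
vertex -2.968 0.411 1.368
endloop
endfacet
facet normal -0.450 0.374 0.811
outer loop
vertex -2.471 0.993 1.375
vertex -2.968 0.411 1.368
vertex -1.56 -0.301 2.478
endloop
endfacet
facet normal -0.315 0.281 -0.907
outer loop
vertex -2.968 0.411 1.368
vertex -2.08 0.161 0.982
vertex -2.944 -0.317 1.134
endloop
endfacet
facet normal -0.674 -0.246 0.697
outer loop
vertex -2.968 0.411 1.368
vertex -2.944 -0.317 1.134
vertex -1.56 -0.301 2.478
endloop
endfacet
facet normal -0.315 0.281 -0.907
outer loop
vertex -2.944 -0.317 1.134
vertex -2.08 0.161 0.982
vertex -2.414 -0.765 0.811
endloop
endfacet
facet normal -0.412 -0.801 0.434
outer loop
vertex -2.944 -0.317 1.134
vertex -2.414 -0.765 0.811
vertex -1.56 -0.301 2.478
endloop
endfacet
facet normal -0.314 0.281 -0.907
outer loop
vertex -2.414 -0.765 0.811
vertex -2.08 0.161 0.982
vertex -1.688 -0.67 0.589
endloop
endfacet
facet normal 0.181 -0.968 0.177
outer loop
vertex -2.414 -0.765 0.811
vertex -1.688 -0.67 0.589
vertex -1.56 -0.301 2.478
endloop
endfacet
facet normal -0.316 0.280 -0.907
outer loop
vertex -1.688 -0.67 0.589
vertex -2.08 0.161 0.982
vertex -1.192 -0.088 0.596
endloop
endfacet
facet normal 0.759 -0.647 0.075
outer loop
vertex -1.688 -0.67 0.589
vertex -1.192 -0.088 0.596
vertex -1.56 -0.301 2.478
endloop
endfacet

endsolid


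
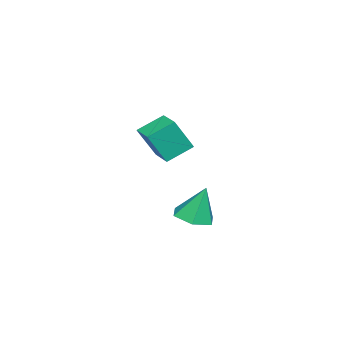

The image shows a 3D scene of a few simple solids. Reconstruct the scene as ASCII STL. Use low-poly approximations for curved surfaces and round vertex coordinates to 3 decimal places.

solid 
facet normal -0.609 0.628 0.484
outer loop
vertex -4.306 -1.144 0.458
vertex -3.323 -0.219 0.493
vertex -4.908 -0.44 -1.212
endloop
endfacet
facet normal -0.728 -0.685 -0.026
outer loop
vertex -3.977 -1.401 -1.953
vertex -4.306 -1.144 0.458
vertex -4.908 -0.44 -1.212
endloop
endfacet
facet normal -0.609 0.628 0.485
outer loop
vertex -4.908 -0.44 -1.212
vertex -3.323 -0.219 0.493
vertex -3.926 0.485 -1.176
endloop
endfacet
facet normal -0.315 0.369 -0.874
outer loop
vertex -3.926 0.485 -1.176
vertex -3.977 -1.401 -1.953
vertex -4.908 -0.44 -1.212
endloop
endfacet
facet normal 0.316 -0.368 0.874
outer loop
vertex -4.306 -1.144 0.458
vertex -2.392 -1.18 -0.248
vertex -3.323 -0.219 0.493
endloop
endfacet
facet normal -0.728 -0.685 -0.026
outer loop
vertex -3.374 -2.105 -0.284
vertex -4.306 -1.144 0.458
vertex -3.977 -1.401 -1.953
endloop
endfacet
facet normal 0.316 -0.369 0.874
outer loop
vertex -3.374 -2.105 -0.284
vertex -2.392 -1.18 -0.248
vertex -4.306 -1.144 0.458
endloop
endfacet
facet normal 0.728 0.685 0.026
outer loop
vertex -3.323 -0.219 0.493
vertex -2.392 -1.18 -0.248
vertex -3.926 0.485 -1.176
endloop
endfacet
facet normal -0.316 0.369 -0.874
outer loop
vertex -2.994 -0.476 -1.918
vertex -3.977 -1.401 -1.953
vertex -3.926 0.485 -1.176
endloop
endfacet
facet normal 0.728 0.685 0.027
outer loop
vertex -3.926 0.485 -1.176
vertex -2.392 -1.18 -0.248
vertex -2.994 -0.476 -1.918
endloop
endfacet
facet normal 0.608 -0.628 -0.485
outer loop
vertex -2.994 -0.476 -1.918
vertex -3.374 -2.105 -0.284
vertex -3.977 -1.401 -1.953
endloop
endfacet
facet normal 0.609 -0.628 -0.484
outer loop
vertex -2.392 -1.18 -0.248
vertex -3.374 -2.105 -0.284
vertex -2.994 -0.476 -1.918
endloop
endfacet
facet normal 0.074 -0.293 -0.953
outer loop
vertex 2.51 2.81 -3.037
vertex 1.576 2.513 -3.018
vertex 1.794 3.431 -3.283
endloop
endfacet
facet normal 0.584 0.772 0.250
outer loop
vertex 2.51 2.81 -3.037
vertex 1.794 3.431 -3.283
vertex 1.444 3.047 -1.282
endloop
endfacet
facet normal 0.072 -0.292 -0.954
outer loop
vertex 1.794 3.431 -3.283
vertex 1.576 2.513 -3.018
vertex 0.86 3.135 -3.263
endloop
endfacet
facet normal -0.297 0.946 0.130
outer loop
vertex 1.794 3.431 -3.283
vertex 0.86 3.135 -3.263
vertex 1.444 3.047 -1.282
endloop
endfacet
facet normal 0.072 -0.292 -0.954
outer loop
vertex 0.86 3.135 -3.263
vertex 1.576 2.513 -3.018
vertex 0.642 2.217 -2.998
endloop
endfacet
facet normal -0.912 0.298 0.282
outer loop
vertex 0.86 3.135 -3.263
vertex 0.642 2.217 -2.998
vertex 1.444 3.047 -1.282
endloop
endfacet
facet normal 0.073 -0.293 -0.953
outer loop
vertex 0.642 2.217 -2.998
vertex 1.576 2.513 -3.018
vertex 1.359 1.595 -2.752
endloop
endfacet
facet normal -0.645 -0.524 0.555
outer loop
vertex 0.642 2.217 -2.998
vertex 1.359 1.595 -2.752
vertex 1.444 3.047 -1.282
endloop
endfacet
facet normal 0.073 -0.293 -0.953
outer loop
vertex 1.359 1.595 -2.752
vertex 1.576 2.513 -3.018
vertex 2.293 1.892 -2.772
endloop
endfacet
facet normal 0.236 -0.698 0.676
outer loop
vertex 1.359 1.595 -2.752
vertex 2.293 1.892 -2.772
vertex 1.444 3.047 -1.282
endloop
endfacet
facet normal 0.074 -0.293 -0.953
outer loop
vertex 2.293 1.892 -2.772
vertex 1.576 2.513 -3.018
vertex 2.51 2.81 -3.037
endloop
endfacet
facet normal 0.851 -0.050 0.523
outer loop
vertex 2.293 1.892 -2.772
vertex 2.51 2.81 -3.037
vertex 1.444 3.047 -1.282
endloop
endfacet

endsolid
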